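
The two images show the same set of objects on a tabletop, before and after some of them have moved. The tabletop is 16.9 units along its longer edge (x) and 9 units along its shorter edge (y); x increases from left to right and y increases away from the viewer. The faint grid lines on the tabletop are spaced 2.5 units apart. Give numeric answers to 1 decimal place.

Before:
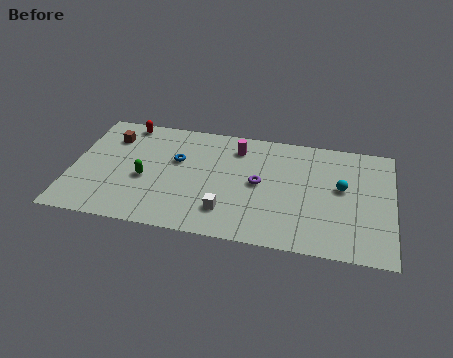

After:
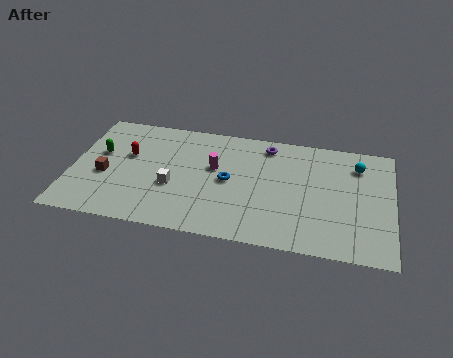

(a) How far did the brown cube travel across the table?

3.1

The brown cube was near (1.9, 6.8) before and (1.8, 3.7) after, so it travelled √(0.1² + 3.1²) ≈ 3.1 units.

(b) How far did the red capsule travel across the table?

2.6

From (2.6, 8.1) to (2.9, 5.5), the red capsule covered √(0.3² + 2.6²) ≈ 2.6 units.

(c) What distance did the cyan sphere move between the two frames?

2.1

The cyan sphere was near (14.2, 5.1) before and (15.0, 7.0) after, so it travelled √(0.8² + 1.9²) ≈ 2.1 units.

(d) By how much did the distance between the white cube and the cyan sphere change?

+3.6

The distance was about 6.6 in the first image and 10.2 in the second, so they moved 3.6 units further apart.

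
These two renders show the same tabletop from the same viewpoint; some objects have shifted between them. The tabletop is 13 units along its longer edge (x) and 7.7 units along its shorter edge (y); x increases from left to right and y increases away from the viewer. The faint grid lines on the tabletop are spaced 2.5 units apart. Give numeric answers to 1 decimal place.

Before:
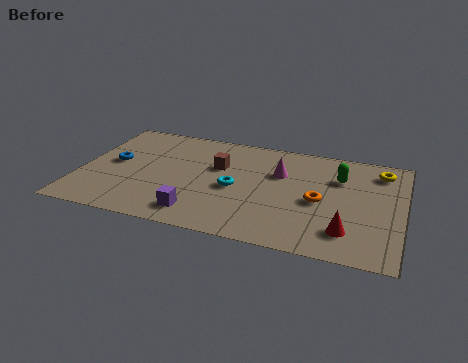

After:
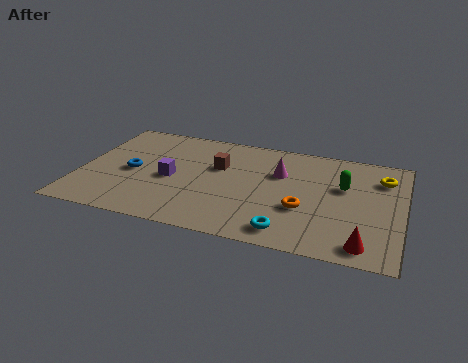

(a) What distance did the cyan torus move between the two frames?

3.3

From (6.3, 3.5) to (8.6, 1.1), the cyan torus covered √(2.3² + 2.4²) ≈ 3.3 units.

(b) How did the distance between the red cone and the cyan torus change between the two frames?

-1.9

They were about 4.9 units apart before and 3.0 after — 1.9 units closer together.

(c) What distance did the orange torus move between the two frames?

0.9

The orange torus moved from about (9.7, 3.5) to (9.1, 2.8), a distance of √(0.6² + 0.7²) ≈ 0.9.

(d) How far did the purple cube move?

2.6

The purple cube was near (5.0, 1.3) before and (3.7, 3.5) after, so it travelled √(1.3² + 2.2²) ≈ 2.6 units.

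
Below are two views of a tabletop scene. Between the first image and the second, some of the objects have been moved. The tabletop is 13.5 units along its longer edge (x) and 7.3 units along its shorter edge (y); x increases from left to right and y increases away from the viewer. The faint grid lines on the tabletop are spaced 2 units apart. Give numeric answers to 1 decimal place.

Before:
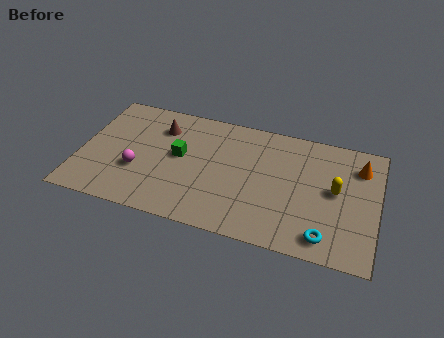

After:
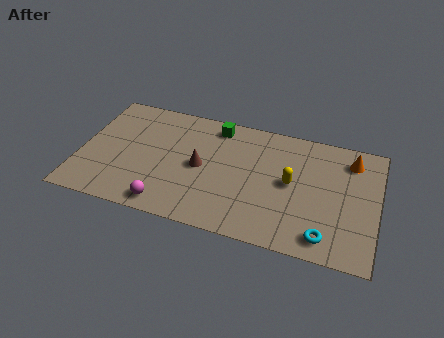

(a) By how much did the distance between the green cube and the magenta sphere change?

+3.4

The distance was about 2.3 in the first image and 5.7 in the second, so they moved 3.4 units further apart.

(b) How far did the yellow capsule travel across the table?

2.0

The yellow capsule moved from about (11.6, 3.9) to (9.6, 3.8), a distance of √(2.0² + 0.1²) ≈ 2.0.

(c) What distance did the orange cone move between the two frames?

0.5

The orange cone was near (12.6, 5.6) before and (12.2, 5.9) after, so it travelled √(0.4² + 0.3²) ≈ 0.5 units.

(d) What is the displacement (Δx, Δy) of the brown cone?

(2.0, -1.9)

The brown cone was at about (3.5, 5.5) and moved to about (5.5, 3.6).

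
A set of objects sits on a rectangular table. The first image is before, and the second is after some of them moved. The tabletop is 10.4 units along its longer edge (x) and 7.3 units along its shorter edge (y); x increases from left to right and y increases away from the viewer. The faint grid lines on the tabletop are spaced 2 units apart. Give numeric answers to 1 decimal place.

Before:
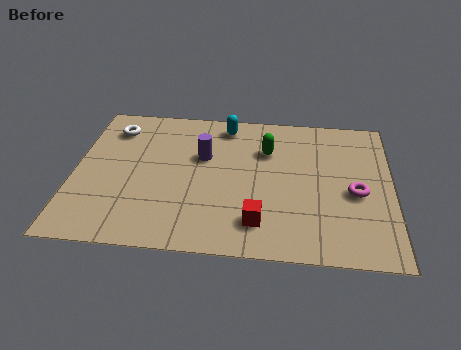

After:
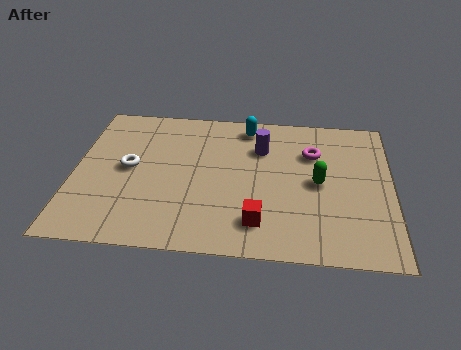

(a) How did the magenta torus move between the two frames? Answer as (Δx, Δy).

(-1.4, 1.9)

The magenta torus was at about (9.2, 3.2) and moved to about (7.8, 5.1).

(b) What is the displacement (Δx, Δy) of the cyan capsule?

(0.7, 0.0)

The cyan capsule was at about (4.9, 6.3) and moved to about (5.6, 6.3).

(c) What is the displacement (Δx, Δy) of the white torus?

(0.6, -2.0)

The white torus was at about (1.2, 5.8) and moved to about (1.8, 3.8).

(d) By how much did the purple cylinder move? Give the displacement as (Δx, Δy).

(1.9, 0.6)

The purple cylinder was at about (4.2, 4.6) and moved to about (6.1, 5.2).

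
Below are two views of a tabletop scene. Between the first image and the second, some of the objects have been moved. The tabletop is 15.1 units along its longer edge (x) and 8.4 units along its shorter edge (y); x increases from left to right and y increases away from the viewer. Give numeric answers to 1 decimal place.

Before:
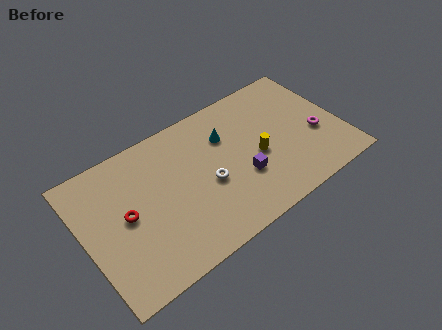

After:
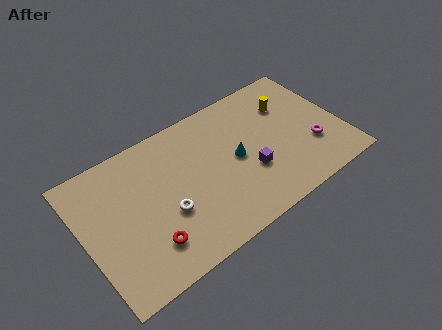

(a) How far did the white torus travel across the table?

2.5

The white torus was near (7.1, 3.6) before and (4.6, 3.2) after, so it travelled √(2.5² + 0.4²) ≈ 2.5 units.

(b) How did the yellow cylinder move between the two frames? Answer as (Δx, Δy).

(2.3, 2.3)

From the two frames, the yellow cylinder sits at roughly (10.1, 3.7) before and (12.4, 6.0) after.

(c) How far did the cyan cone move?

1.7

From (8.6, 5.9) to (8.9, 4.2), the cyan cone covered √(0.3² + 1.7²) ≈ 1.7 units.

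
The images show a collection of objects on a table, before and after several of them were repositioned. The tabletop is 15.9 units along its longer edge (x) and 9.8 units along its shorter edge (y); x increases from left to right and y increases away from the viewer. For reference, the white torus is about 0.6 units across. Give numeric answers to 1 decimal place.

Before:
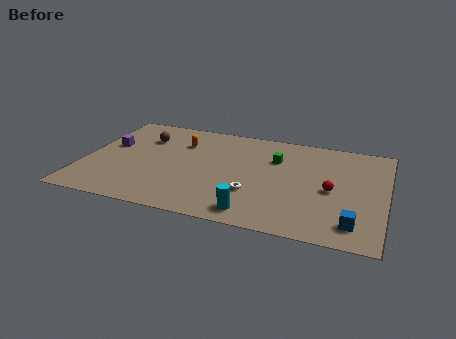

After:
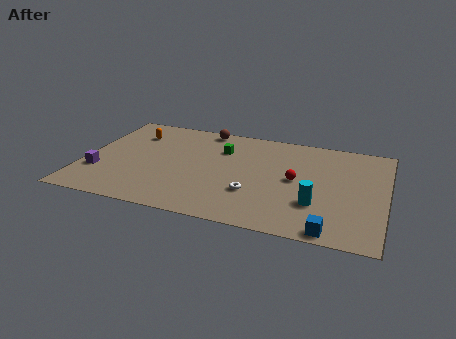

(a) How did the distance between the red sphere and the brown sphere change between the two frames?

-4.0

The distance was about 10.5 in the first image and 6.5 in the second, so they moved 4.0 units closer together.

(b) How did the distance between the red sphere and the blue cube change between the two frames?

+1.6

They were about 3.1 units apart before and 4.7 after — 1.6 units further apart.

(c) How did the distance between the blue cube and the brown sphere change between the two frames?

-1.8

Before: roughly 12.7 units apart; after: 10.9. That's 1.8 units closer together.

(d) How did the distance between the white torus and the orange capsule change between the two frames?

+2.2

They were about 5.8 units apart before and 8.0 after — 2.2 units further apart.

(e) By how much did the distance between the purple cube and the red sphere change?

-1.5

Before: roughly 12.0 units apart; after: 10.5. That's 1.5 units closer together.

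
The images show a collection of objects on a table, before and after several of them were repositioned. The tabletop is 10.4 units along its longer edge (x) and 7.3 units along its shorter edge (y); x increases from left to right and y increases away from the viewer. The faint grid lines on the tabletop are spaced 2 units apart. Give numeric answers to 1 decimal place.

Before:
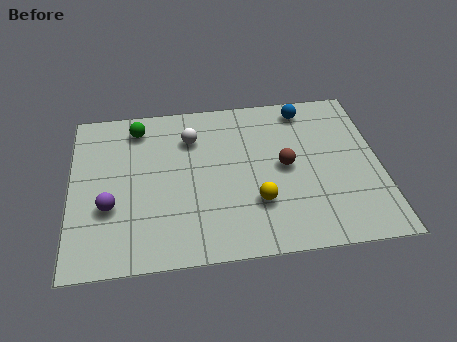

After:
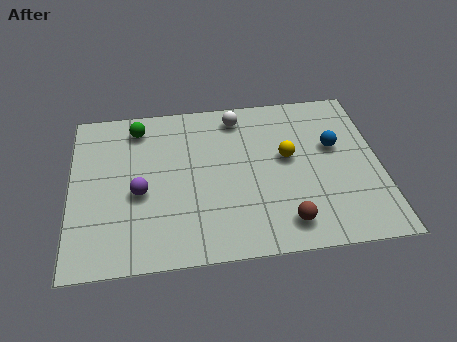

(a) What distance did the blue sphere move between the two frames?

2.1

From (8.0, 6.3) to (8.9, 4.4), the blue sphere covered √(0.9² + 1.9²) ≈ 2.1 units.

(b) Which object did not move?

the green sphere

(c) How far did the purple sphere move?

1.1

The purple sphere moved from about (1.3, 2.6) to (2.3, 3.1), a distance of √(1.0² + 0.5²) ≈ 1.1.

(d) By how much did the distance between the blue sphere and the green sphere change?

+1.1

The distance was about 5.7 in the first image and 6.8 in the second, so they moved 1.1 units further apart.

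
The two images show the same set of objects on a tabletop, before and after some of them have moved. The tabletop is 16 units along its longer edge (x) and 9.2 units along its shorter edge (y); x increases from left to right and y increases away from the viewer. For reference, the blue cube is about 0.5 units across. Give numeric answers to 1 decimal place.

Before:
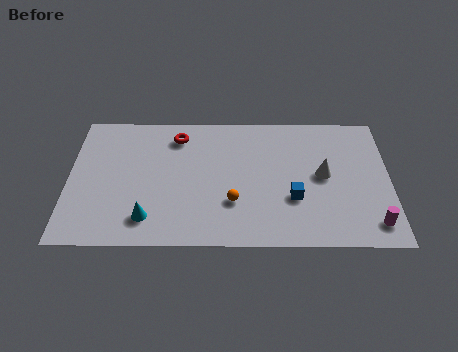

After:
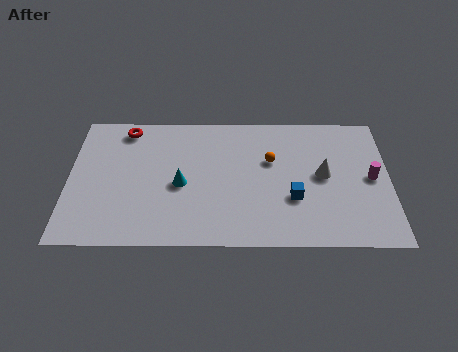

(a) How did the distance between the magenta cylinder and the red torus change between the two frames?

+1.4

Before: roughly 11.4 units apart; after: 12.8. That's 1.4 units further apart.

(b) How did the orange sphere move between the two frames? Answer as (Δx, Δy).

(1.9, 2.9)

The orange sphere started near (8.2, 2.9) and ended near (10.1, 5.8).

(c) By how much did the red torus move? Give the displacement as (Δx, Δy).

(-2.6, 0.5)

The red torus was at about (5.4, 7.5) and moved to about (2.8, 8.0).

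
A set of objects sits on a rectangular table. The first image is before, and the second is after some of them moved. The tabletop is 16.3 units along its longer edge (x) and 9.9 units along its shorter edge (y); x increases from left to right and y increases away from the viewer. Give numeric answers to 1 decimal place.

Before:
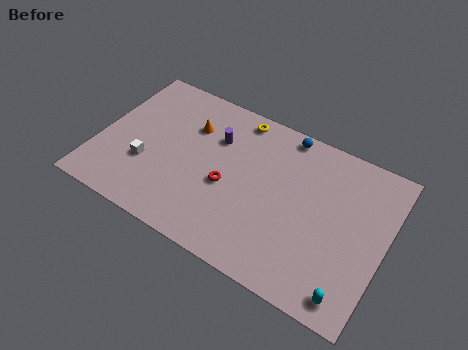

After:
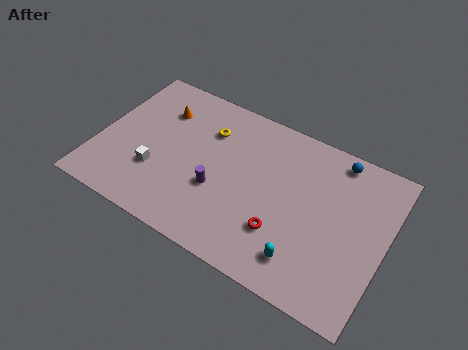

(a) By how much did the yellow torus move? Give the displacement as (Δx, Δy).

(-1.5, -1.6)

The yellow torus was at about (7.4, 8.8) and moved to about (5.9, 7.2).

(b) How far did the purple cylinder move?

3.3

The purple cylinder moved from about (6.4, 6.9) to (7.0, 3.7), a distance of √(0.6² + 3.2²) ≈ 3.3.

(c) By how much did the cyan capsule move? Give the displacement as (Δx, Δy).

(-2.7, 0.7)

From the two frames, the cyan capsule sits at roughly (14.9, 1.2) before and (12.2, 1.9) after.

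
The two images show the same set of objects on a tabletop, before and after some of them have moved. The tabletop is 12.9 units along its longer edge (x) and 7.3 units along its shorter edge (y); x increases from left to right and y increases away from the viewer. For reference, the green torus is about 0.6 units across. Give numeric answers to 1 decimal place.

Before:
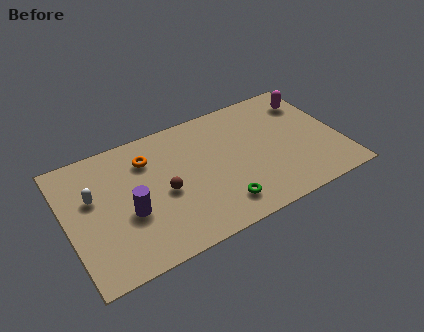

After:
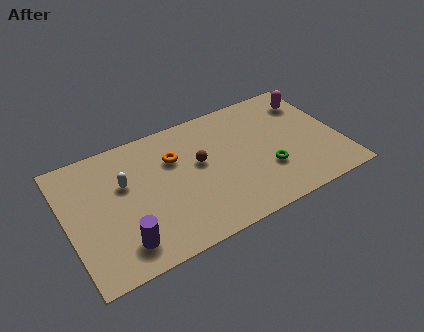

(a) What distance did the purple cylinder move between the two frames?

1.6

The purple cylinder was near (2.8, 2.9) before and (2.3, 1.4) after, so it travelled √(0.5² + 1.5²) ≈ 1.6 units.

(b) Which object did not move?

the magenta capsule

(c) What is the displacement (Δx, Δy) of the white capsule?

(1.5, 0.1)

The white capsule started near (1.3, 4.5) and ended near (2.8, 4.6).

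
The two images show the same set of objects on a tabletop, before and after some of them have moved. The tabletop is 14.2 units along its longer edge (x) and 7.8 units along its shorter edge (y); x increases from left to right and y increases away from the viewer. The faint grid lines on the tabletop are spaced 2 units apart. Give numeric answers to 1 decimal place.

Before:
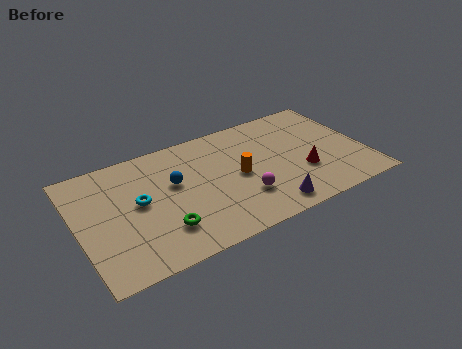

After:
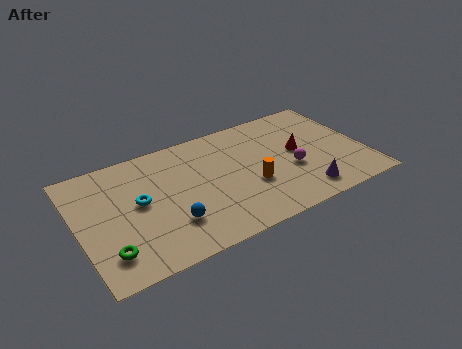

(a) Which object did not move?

the cyan torus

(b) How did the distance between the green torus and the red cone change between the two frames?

+3.0

The distance was about 7.1 in the first image and 10.1 in the second, so they moved 3.0 units further apart.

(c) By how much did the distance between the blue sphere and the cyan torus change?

+0.5

They were about 1.9 units apart before and 2.4 after — 0.5 units further apart.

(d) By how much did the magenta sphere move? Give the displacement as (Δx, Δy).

(2.6, 0.8)

The magenta sphere started near (7.9, 2.3) and ended near (10.5, 3.1).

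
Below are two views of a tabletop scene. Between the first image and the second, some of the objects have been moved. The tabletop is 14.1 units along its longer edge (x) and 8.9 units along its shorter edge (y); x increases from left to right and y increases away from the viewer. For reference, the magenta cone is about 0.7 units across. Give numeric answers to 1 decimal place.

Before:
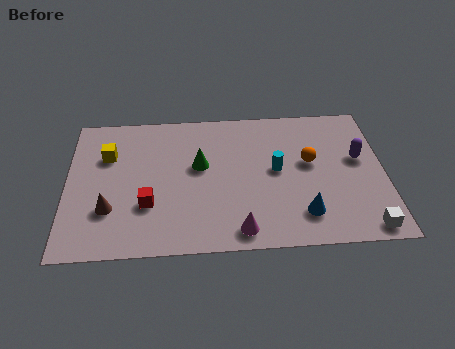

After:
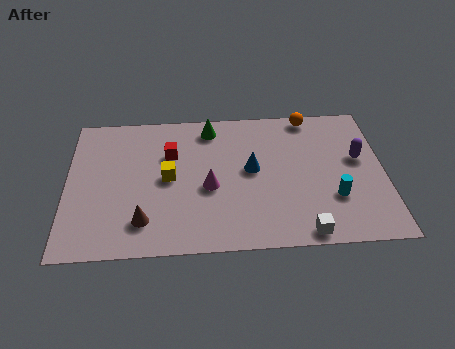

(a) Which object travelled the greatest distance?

the blue cone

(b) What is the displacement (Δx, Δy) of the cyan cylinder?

(2.5, -1.9)

The cyan cylinder was at about (9.3, 4.7) and moved to about (11.8, 2.8).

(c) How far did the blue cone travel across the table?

3.6

The blue cone moved from about (10.4, 1.9) to (8.2, 4.8), a distance of √(2.2² + 2.9²) ≈ 3.6.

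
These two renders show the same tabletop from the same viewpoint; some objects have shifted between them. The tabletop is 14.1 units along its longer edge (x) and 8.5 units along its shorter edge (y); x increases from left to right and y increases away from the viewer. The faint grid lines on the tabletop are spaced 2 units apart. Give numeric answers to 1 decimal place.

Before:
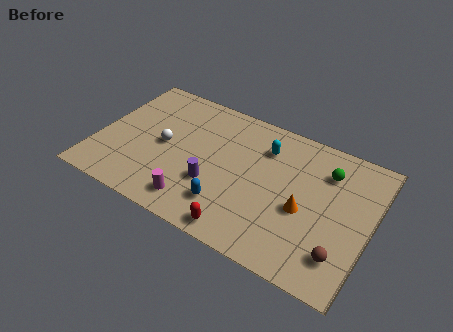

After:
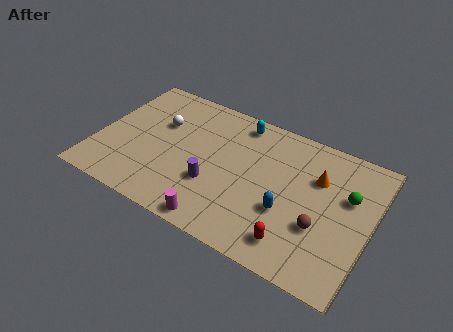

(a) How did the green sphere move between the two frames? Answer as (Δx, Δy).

(1.2, -1.0)

The green sphere was at about (11.6, 6.4) and moved to about (12.8, 5.4).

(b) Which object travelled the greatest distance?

the blue capsule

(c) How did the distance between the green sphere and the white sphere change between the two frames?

+1.3

The distance was about 8.5 in the first image and 9.8 in the second, so they moved 1.3 units further apart.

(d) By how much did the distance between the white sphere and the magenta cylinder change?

+2.5

They were about 3.5 units apart before and 6.0 after — 2.5 units further apart.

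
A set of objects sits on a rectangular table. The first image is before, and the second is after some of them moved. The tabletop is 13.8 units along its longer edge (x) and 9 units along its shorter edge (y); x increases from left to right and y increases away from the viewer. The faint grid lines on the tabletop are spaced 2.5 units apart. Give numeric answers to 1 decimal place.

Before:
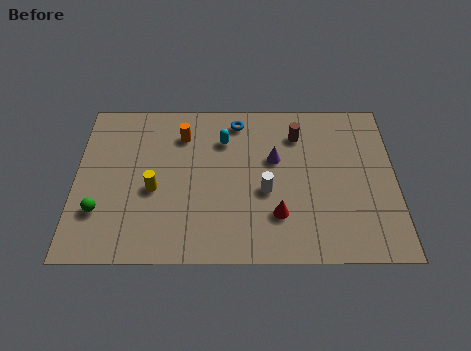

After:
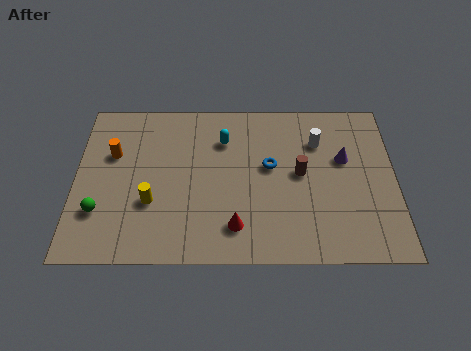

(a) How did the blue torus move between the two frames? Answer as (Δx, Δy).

(1.4, -2.6)

The blue torus started near (7.0, 7.7) and ended near (8.4, 5.1).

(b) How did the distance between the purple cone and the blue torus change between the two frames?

+0.5

They were about 2.7 units apart before and 3.2 after — 0.5 units further apart.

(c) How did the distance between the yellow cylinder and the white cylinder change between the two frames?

+3.2

They were about 4.8 units apart before and 8.0 after — 3.2 units further apart.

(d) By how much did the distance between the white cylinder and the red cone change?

+4.5

They were about 1.4 units apart before and 5.9 after — 4.5 units further apart.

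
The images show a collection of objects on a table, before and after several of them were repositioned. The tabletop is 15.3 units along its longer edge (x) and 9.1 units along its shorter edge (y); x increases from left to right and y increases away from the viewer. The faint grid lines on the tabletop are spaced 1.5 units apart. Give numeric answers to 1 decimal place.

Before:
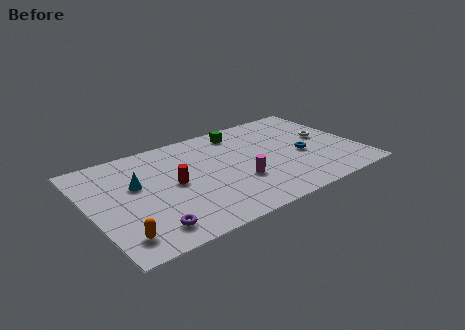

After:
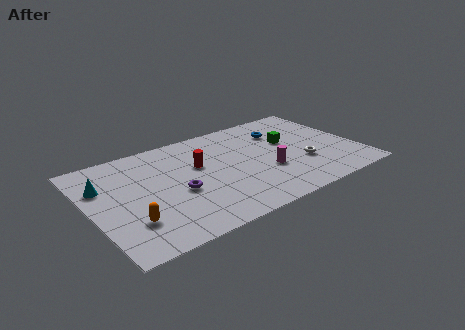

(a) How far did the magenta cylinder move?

1.7

The magenta cylinder was near (8.2, 3.1) before and (9.9, 3.3) after, so it travelled √(1.7² + 0.2²) ≈ 1.7 units.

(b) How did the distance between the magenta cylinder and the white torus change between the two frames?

-3.7

The distance was about 5.8 in the first image and 2.1 in the second, so they moved 3.7 units closer together.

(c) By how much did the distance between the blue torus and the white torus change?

+1.7

The distance was about 1.9 in the first image and 3.6 in the second, so they moved 1.7 units further apart.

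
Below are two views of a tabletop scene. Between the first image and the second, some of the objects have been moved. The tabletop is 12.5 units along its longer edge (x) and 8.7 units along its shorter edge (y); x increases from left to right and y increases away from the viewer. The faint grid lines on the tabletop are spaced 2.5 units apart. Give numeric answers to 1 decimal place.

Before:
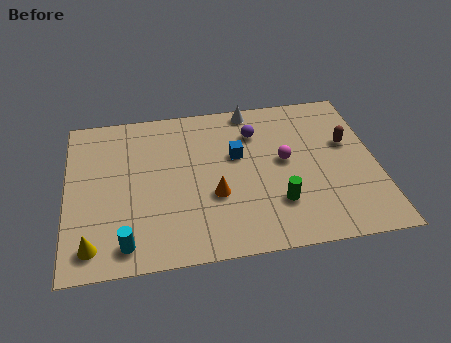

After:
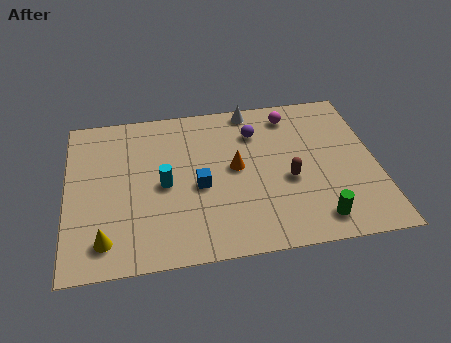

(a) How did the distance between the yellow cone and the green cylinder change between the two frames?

+0.9

Before: roughly 7.5 units apart; after: 8.4. That's 0.9 units further apart.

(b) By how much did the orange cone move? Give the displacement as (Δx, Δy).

(0.9, 1.4)

The orange cone started near (5.9, 3.2) and ended near (6.8, 4.6).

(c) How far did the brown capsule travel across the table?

3.0

From (11.4, 5.3) to (8.9, 3.6), the brown capsule covered √(2.5² + 1.7²) ≈ 3.0 units.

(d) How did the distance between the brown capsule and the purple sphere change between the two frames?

-0.8

They were about 3.9 units apart before and 3.1 after — 0.8 units closer together.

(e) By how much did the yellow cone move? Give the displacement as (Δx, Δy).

(0.5, 0.2)

From the two frames, the yellow cone sits at roughly (1.0, 1.3) before and (1.5, 1.5) after.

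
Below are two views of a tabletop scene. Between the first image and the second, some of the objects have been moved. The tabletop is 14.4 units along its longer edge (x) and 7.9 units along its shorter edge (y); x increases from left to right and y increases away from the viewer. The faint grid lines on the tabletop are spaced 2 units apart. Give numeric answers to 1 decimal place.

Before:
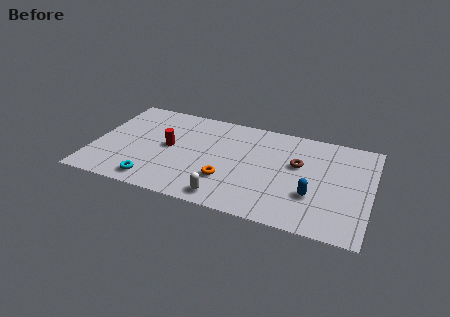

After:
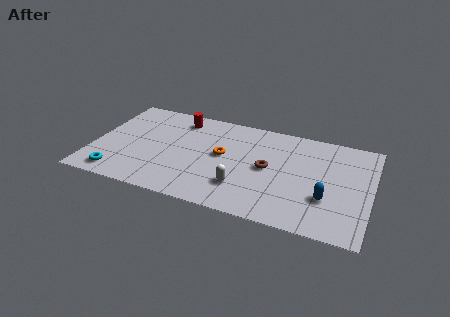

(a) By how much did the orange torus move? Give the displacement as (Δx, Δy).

(-0.4, 1.9)

From the two frames, the orange torus sits at roughly (7.1, 2.4) before and (6.7, 4.3) after.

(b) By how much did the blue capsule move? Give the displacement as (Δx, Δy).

(0.7, 0.0)

From the two frames, the blue capsule sits at roughly (11.5, 2.6) before and (12.2, 2.6) after.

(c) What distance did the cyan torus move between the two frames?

1.9

The cyan torus moved from about (3.4, 1.1) to (1.5, 1.1), a distance of √(1.9² + 0.0²) ≈ 1.9.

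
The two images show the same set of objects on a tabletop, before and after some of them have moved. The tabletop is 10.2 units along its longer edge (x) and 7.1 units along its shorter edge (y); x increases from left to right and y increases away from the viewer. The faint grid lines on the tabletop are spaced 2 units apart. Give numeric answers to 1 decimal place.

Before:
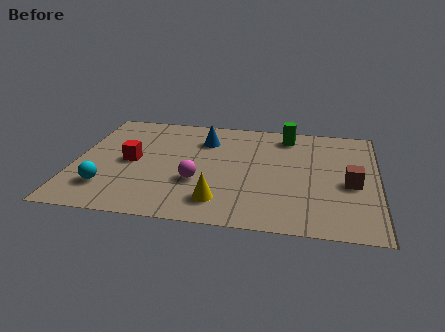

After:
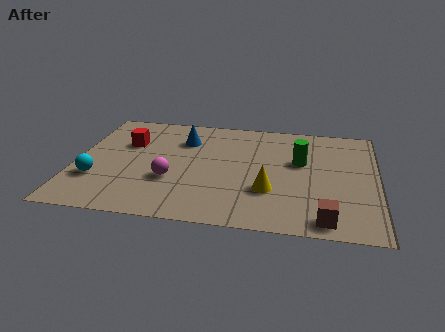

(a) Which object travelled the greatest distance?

the brown cube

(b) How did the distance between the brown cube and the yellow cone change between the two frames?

-2.2

Before: roughly 4.6 units apart; after: 2.4. That's 2.2 units closer together.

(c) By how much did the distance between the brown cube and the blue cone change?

+1.1

They were about 5.5 units apart before and 6.6 after — 1.1 units further apart.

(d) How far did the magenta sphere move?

0.9

The magenta sphere was near (4.2, 2.5) before and (3.3, 2.5) after, so it travelled √(0.9² + 0.0²) ≈ 0.9 units.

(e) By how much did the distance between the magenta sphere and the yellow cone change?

+1.9

The distance was about 1.4 in the first image and 3.3 in the second, so they moved 1.9 units further apart.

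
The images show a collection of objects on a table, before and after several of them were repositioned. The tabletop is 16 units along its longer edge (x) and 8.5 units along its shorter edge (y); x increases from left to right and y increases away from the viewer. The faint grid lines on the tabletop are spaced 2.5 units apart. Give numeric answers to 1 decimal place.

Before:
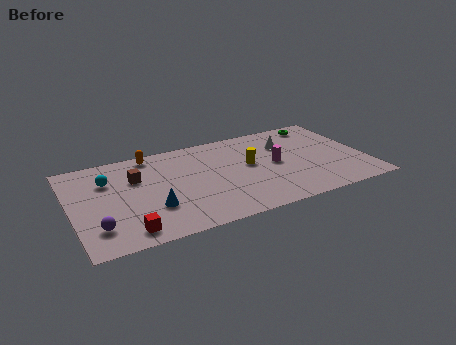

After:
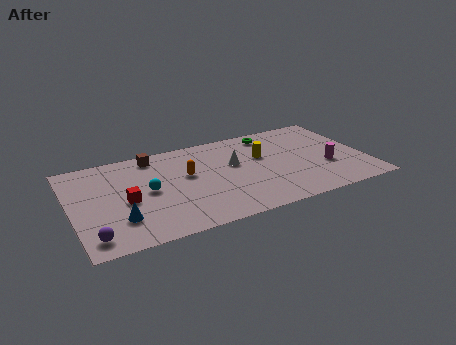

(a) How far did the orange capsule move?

3.1

The orange capsule moved from about (4.6, 7.6) to (6.3, 5.0), a distance of √(1.7² + 2.6²) ≈ 3.1.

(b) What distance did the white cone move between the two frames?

3.1

The white cone was near (11.9, 6.0) before and (8.9, 5.1) after, so it travelled √(3.0² + 0.9²) ≈ 3.1 units.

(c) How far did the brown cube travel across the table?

2.0

The brown cube moved from about (3.6, 5.7) to (4.7, 7.4), a distance of √(1.1² + 1.7²) ≈ 2.0.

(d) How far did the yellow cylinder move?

1.0

The yellow cylinder moved from about (9.7, 4.7) to (10.5, 5.3), a distance of √(0.8² + 0.6²) ≈ 1.0.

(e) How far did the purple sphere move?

0.8

The purple sphere moved from about (1.2, 2.0) to (0.9, 1.3), a distance of √(0.3² + 0.7²) ≈ 0.8.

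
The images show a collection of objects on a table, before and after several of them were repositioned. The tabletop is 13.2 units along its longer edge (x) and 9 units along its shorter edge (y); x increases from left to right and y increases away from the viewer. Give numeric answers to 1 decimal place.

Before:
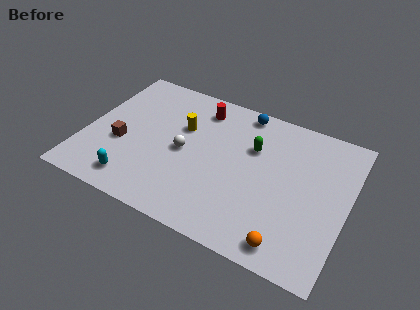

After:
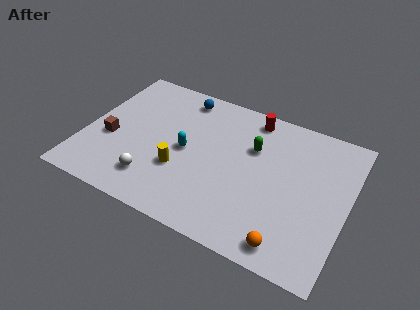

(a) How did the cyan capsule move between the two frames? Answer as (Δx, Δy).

(2.2, 3.0)

From the two frames, the cyan capsule sits at roughly (2.9, 1.4) before and (5.1, 4.4) after.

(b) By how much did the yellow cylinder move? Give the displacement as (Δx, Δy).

(0.3, -2.7)

The yellow cylinder started near (4.7, 5.8) and ended near (5.0, 3.1).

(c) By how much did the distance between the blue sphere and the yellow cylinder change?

+1.1

Before: roughly 3.6 units apart; after: 4.7. That's 1.1 units further apart.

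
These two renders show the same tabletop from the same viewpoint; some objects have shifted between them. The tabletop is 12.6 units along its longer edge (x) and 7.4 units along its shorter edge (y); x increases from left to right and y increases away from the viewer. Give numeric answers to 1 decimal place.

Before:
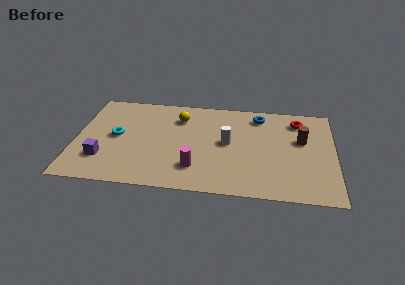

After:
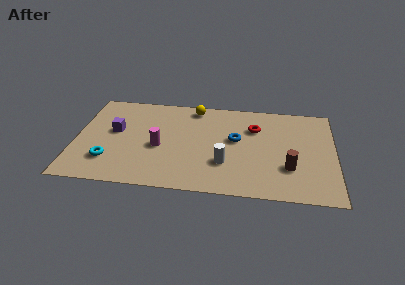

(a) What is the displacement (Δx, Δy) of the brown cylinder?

(-0.6, -2.2)

The brown cylinder started near (11.0, 4.5) and ended near (10.4, 2.3).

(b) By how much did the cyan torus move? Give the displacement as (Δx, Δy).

(-0.3, -1.9)

From the two frames, the cyan torus sits at roughly (2.0, 3.8) before and (1.7, 1.9) after.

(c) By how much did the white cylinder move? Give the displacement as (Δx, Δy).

(-0.1, -1.6)

The white cylinder was at about (7.4, 3.9) and moved to about (7.3, 2.3).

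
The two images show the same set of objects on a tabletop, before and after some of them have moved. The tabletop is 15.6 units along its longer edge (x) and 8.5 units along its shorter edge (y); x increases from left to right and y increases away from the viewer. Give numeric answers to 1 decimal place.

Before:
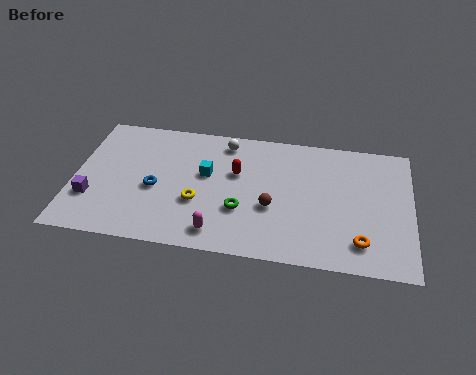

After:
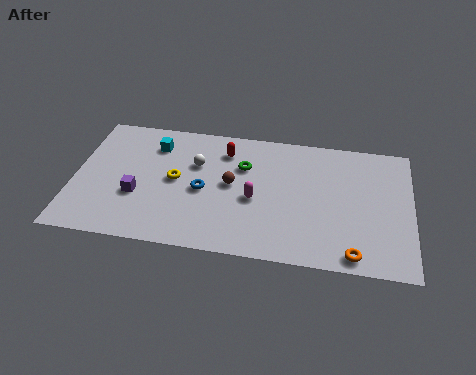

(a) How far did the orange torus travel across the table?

0.9

From (13.3, 1.7) to (13.0, 0.9), the orange torus covered √(0.3² + 0.8²) ≈ 0.9 units.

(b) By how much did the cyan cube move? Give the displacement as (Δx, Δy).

(-2.5, 1.6)

From the two frames, the cyan cube sits at roughly (6.1, 5.0) before and (3.6, 6.6) after.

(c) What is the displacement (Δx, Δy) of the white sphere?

(-1.3, -1.7)

The white sphere was at about (6.9, 7.3) and moved to about (5.6, 5.6).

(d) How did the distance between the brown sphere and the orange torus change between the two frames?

+2.3

Before: roughly 4.4 units apart; after: 6.7. That's 2.3 units further apart.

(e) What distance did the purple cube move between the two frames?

2.2

From (0.9, 2.6) to (3.0, 3.1), the purple cube covered √(2.1² + 0.5²) ≈ 2.2 units.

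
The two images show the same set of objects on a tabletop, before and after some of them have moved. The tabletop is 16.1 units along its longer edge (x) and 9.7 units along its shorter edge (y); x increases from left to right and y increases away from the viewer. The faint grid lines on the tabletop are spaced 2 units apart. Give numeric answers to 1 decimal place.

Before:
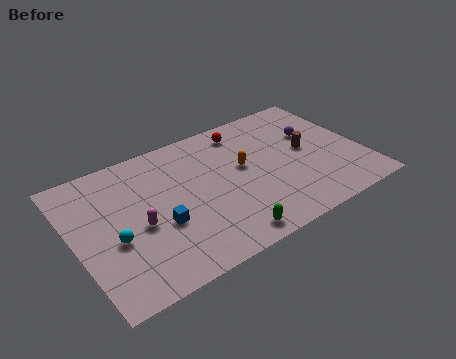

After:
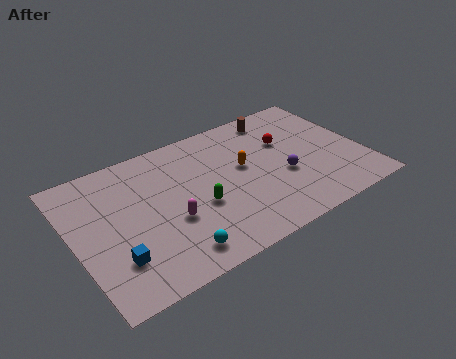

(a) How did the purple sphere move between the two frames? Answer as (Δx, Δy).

(-2.2, -2.4)

The purple sphere was at about (13.7, 6.2) and moved to about (11.5, 3.8).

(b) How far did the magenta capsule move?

1.8

The magenta capsule moved from about (3.4, 4.2) to (5.1, 3.7), a distance of √(1.7² + 0.5²) ≈ 1.8.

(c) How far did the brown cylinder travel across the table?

3.5

From (13.1, 5.1) to (12.0, 8.4), the brown cylinder covered √(1.1² + 3.3²) ≈ 3.5 units.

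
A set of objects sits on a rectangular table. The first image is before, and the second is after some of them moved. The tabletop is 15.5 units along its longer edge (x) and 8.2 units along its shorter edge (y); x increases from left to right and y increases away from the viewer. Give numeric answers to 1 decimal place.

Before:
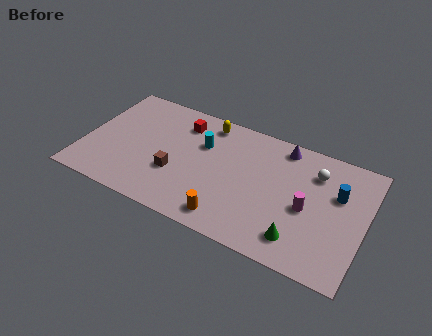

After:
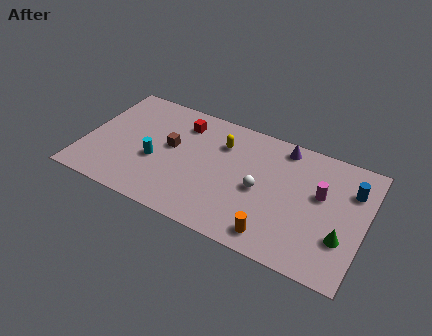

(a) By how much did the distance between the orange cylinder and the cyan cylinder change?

+2.5

They were about 4.7 units apart before and 7.2 after — 2.5 units further apart.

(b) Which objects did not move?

the purple cone and the red cube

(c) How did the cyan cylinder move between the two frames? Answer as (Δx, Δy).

(-2.4, -2.2)

The cyan cylinder started near (6.4, 5.5) and ended near (4.0, 3.3).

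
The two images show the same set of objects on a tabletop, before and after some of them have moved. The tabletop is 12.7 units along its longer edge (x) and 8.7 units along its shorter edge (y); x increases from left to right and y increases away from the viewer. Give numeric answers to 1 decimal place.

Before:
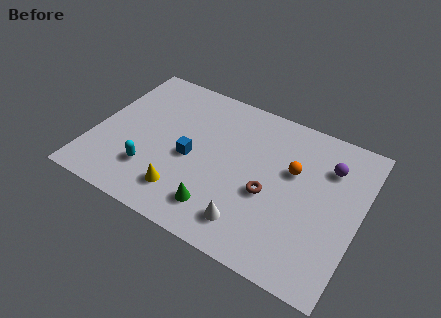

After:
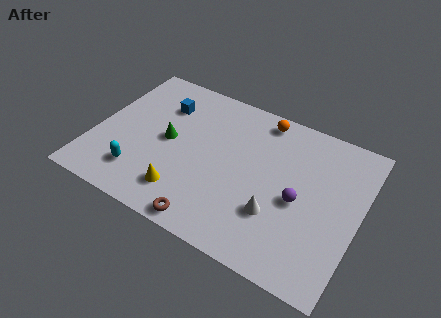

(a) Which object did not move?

the yellow cone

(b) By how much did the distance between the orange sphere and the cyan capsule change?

+0.6

They were about 7.1 units apart before and 7.7 after — 0.6 units further apart.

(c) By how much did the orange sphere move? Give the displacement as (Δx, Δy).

(-1.8, 2.3)

From the two frames, the orange sphere sits at roughly (9.4, 5.4) before and (7.6, 7.7) after.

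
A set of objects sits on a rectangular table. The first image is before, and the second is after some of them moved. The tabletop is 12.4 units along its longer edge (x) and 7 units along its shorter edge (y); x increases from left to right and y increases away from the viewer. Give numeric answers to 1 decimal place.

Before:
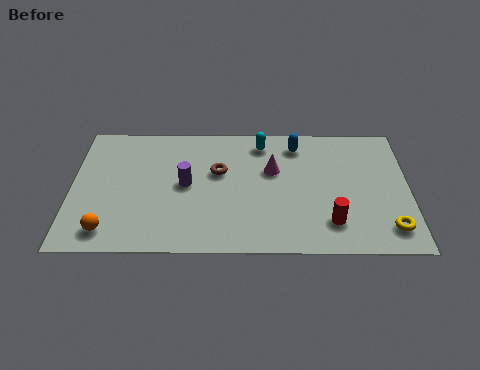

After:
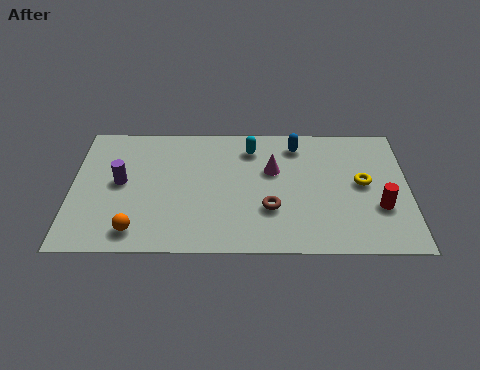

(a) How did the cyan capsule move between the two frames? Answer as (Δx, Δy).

(-0.4, -0.3)

From the two frames, the cyan capsule sits at roughly (7.0, 5.9) before and (6.6, 5.6) after.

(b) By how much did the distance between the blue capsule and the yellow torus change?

-2.4

They were about 5.6 units apart before and 3.2 after — 2.4 units closer together.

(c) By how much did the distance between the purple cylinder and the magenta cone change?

+2.3

The distance was about 3.3 in the first image and 5.6 in the second, so they moved 2.3 units further apart.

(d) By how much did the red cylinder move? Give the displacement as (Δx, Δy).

(1.8, 0.8)

The red cylinder started near (9.5, 1.6) and ended near (11.3, 2.4).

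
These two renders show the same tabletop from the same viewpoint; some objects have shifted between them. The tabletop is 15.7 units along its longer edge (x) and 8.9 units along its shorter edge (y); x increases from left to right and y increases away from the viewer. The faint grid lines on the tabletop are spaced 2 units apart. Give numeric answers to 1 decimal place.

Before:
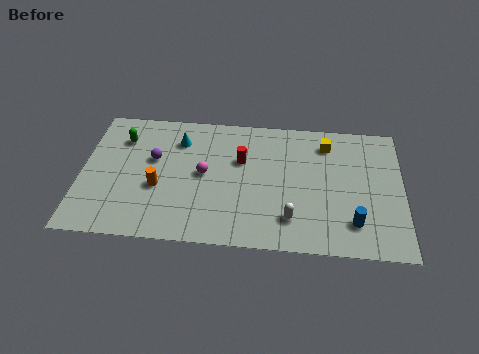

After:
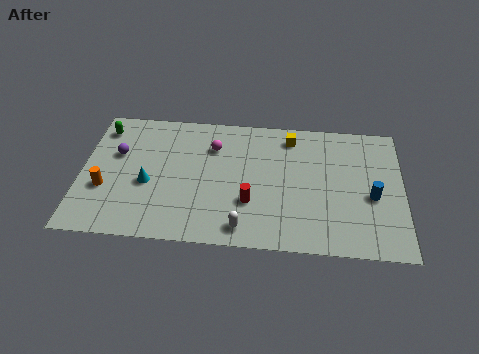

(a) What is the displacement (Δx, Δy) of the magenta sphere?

(0.4, 1.9)

The magenta sphere was at about (6.0, 4.6) and moved to about (6.4, 6.5).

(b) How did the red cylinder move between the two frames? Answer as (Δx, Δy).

(0.5, -2.8)

The red cylinder was at about (7.8, 5.7) and moved to about (8.3, 2.9).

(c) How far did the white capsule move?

2.4

The white capsule moved from about (10.3, 2.0) to (8.0, 1.2), a distance of √(2.3² + 0.8²) ≈ 2.4.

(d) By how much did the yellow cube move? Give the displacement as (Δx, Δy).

(-1.8, 0.3)

The yellow cube started near (12.0, 7.2) and ended near (10.2, 7.5).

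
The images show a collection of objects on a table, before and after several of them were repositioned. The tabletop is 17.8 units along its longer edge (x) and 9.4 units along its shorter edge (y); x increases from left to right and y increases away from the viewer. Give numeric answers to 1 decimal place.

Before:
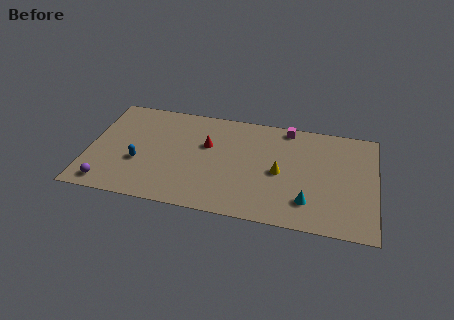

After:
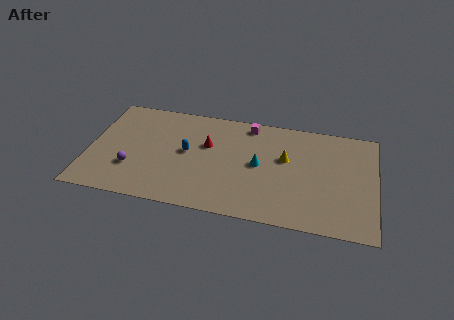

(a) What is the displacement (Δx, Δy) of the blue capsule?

(2.9, 1.5)

The blue capsule started near (3.2, 3.5) and ended near (6.1, 5.0).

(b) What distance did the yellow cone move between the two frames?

1.3

The yellow cone moved from about (11.9, 4.4) to (12.2, 5.7), a distance of √(0.3² + 1.3²) ≈ 1.3.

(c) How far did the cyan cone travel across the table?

4.0

The cyan cone was near (13.7, 2.2) before and (10.6, 4.8) after, so it travelled √(3.1² + 2.6²) ≈ 4.0 units.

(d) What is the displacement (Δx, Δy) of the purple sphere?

(1.4, 1.7)

The purple sphere was at about (1.4, 1.2) and moved to about (2.8, 2.9).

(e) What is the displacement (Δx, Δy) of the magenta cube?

(-2.4, -0.2)

The magenta cube started near (12.2, 8.5) and ended near (9.8, 8.3).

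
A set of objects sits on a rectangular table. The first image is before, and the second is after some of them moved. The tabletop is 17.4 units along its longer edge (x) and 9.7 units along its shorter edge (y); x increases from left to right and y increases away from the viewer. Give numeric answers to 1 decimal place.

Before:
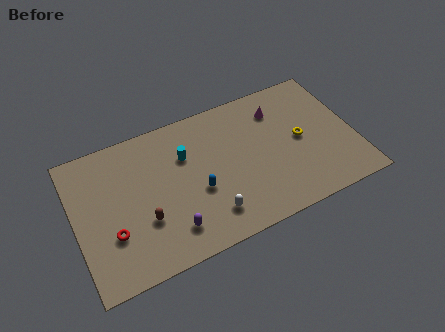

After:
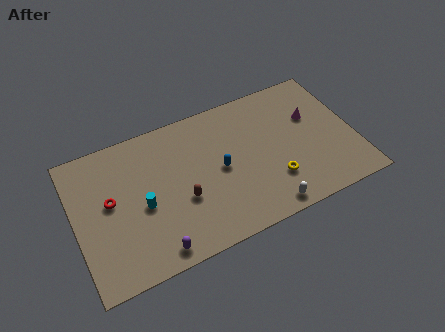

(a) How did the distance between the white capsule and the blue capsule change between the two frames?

+2.5

The distance was about 2.0 in the first image and 4.5 in the second, so they moved 2.5 units further apart.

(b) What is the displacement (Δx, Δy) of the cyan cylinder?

(-2.9, -2.3)

The cyan cylinder was at about (7.0, 6.6) and moved to about (4.1, 4.3).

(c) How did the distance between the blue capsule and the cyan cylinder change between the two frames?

+2.2

The distance was about 2.7 in the first image and 4.9 in the second, so they moved 2.2 units further apart.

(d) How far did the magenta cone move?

2.4

The magenta cone moved from about (13.0, 7.5) to (15.0, 6.2), a distance of √(2.0² + 1.3²) ≈ 2.4.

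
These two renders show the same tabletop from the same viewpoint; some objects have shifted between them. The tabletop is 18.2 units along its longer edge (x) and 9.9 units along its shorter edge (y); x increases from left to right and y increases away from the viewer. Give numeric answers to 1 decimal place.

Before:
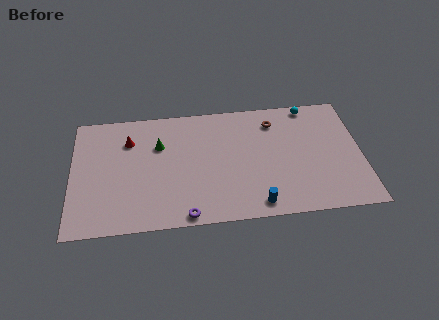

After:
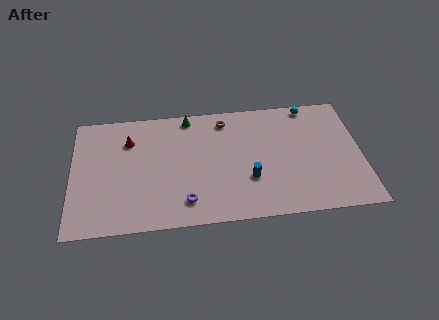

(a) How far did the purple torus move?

1.1

The purple torus moved from about (7.1, 0.8) to (7.1, 1.9), a distance of √(0.0² + 1.1²) ≈ 1.1.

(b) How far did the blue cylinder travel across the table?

2.1

From (11.5, 1.2) to (11.1, 3.3), the blue cylinder covered √(0.4² + 2.1²) ≈ 2.1 units.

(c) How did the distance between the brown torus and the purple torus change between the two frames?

-2.1

They were about 9.1 units apart before and 7.0 after — 2.1 units closer together.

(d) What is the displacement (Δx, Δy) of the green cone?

(1.9, 2.2)

The green cone was at about (5.5, 6.7) and moved to about (7.4, 8.9).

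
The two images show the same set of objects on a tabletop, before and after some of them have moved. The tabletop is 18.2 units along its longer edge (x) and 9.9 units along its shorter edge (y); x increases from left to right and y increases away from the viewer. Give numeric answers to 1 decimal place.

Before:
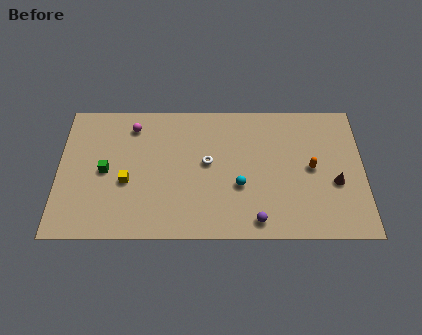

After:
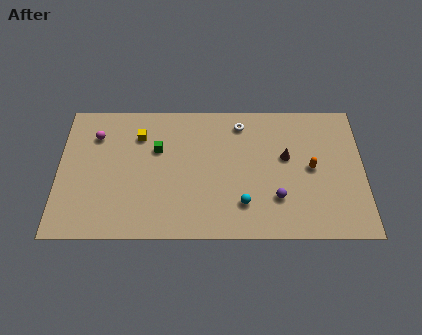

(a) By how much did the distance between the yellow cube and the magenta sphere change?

-1.5

The distance was about 4.1 in the first image and 2.6 in the second, so they moved 1.5 units closer together.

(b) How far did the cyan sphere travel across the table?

1.3

The cyan sphere moved from about (10.8, 3.7) to (11.0, 2.4), a distance of √(0.2² + 1.3²) ≈ 1.3.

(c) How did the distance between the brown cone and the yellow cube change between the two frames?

-3.5

Before: roughly 12.4 units apart; after: 8.9. That's 3.5 units closer together.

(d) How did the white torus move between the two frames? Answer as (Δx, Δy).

(2.0, 2.9)

The white torus started near (8.9, 5.4) and ended near (10.9, 8.3).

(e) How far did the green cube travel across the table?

3.5

From (2.8, 4.8) to (5.9, 6.4), the green cube covered √(3.1² + 1.6²) ≈ 3.5 units.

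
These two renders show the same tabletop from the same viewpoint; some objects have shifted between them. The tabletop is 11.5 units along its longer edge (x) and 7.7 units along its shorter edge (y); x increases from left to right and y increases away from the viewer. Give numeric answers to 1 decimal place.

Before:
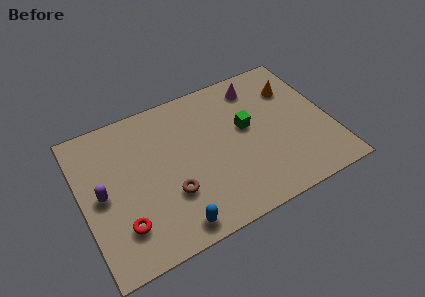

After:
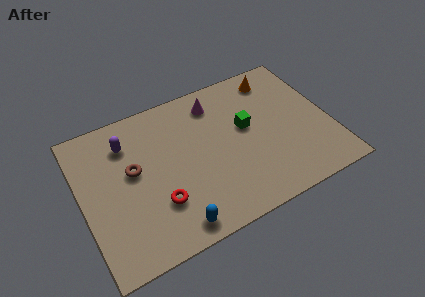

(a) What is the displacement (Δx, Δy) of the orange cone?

(-0.7, 0.9)

From the two frames, the orange cone sits at roughly (10.1, 5.6) before and (9.4, 6.5) after.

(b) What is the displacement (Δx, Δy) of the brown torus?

(-1.5, 1.9)

The brown torus started near (3.9, 2.5) and ended near (2.4, 4.4).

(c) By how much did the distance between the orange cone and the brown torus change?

+0.4

Before: roughly 6.9 units apart; after: 7.3. That's 0.4 units further apart.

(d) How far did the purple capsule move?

2.5

The purple capsule moved from about (0.9, 3.8) to (2.3, 5.9), a distance of √(1.4² + 2.1²) ≈ 2.5.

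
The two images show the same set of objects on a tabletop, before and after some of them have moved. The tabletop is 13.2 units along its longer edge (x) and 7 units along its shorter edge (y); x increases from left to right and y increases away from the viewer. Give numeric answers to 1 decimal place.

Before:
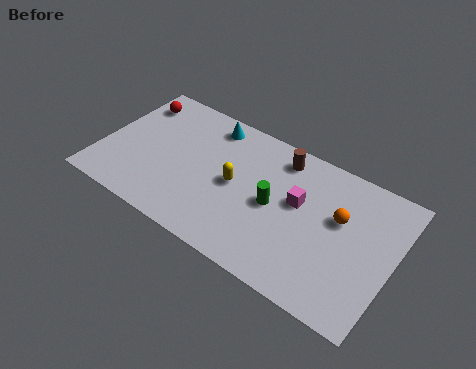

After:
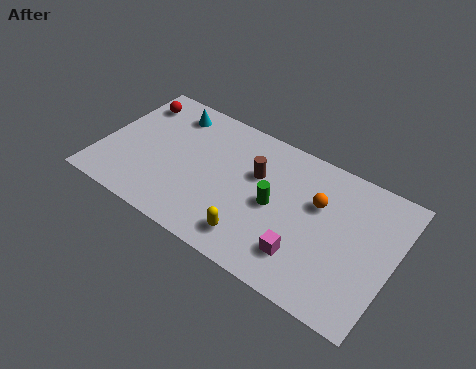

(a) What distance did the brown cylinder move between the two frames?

1.7

The brown cylinder moved from about (7.8, 5.9) to (6.9, 4.5), a distance of √(0.9² + 1.4²) ≈ 1.7.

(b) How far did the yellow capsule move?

2.5

The yellow capsule moved from about (6.1, 3.5) to (7.3, 1.3), a distance of √(1.2² + 2.2²) ≈ 2.5.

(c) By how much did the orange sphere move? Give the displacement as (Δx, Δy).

(-1.0, 0.2)

From the two frames, the orange sphere sits at roughly (10.7, 4.3) before and (9.7, 4.5) after.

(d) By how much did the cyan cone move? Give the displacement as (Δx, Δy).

(-1.8, -0.2)

The cyan cone started near (4.5, 6.0) and ended near (2.7, 5.8).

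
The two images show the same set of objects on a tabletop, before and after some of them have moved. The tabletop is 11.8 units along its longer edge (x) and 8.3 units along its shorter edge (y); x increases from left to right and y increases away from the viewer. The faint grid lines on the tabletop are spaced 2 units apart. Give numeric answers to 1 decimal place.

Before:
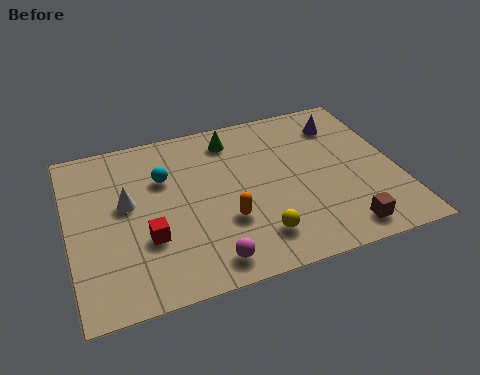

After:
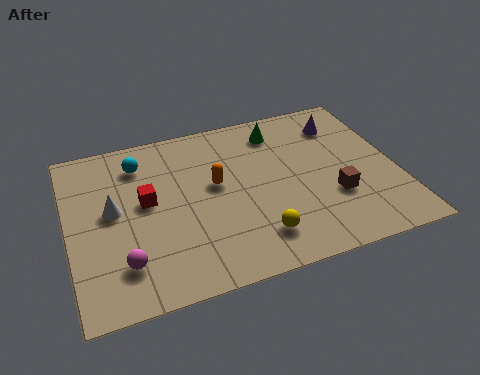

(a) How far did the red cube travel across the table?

1.8

The red cube moved from about (2.7, 2.8) to (2.8, 4.6), a distance of √(0.1² + 1.8²) ≈ 1.8.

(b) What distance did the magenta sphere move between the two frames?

3.0

The magenta sphere moved from about (4.7, 1.1) to (1.8, 1.9), a distance of √(2.9² + 0.8²) ≈ 3.0.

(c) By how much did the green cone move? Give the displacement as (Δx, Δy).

(1.7, -0.1)

From the two frames, the green cone sits at roughly (6.1, 6.9) before and (7.8, 6.8) after.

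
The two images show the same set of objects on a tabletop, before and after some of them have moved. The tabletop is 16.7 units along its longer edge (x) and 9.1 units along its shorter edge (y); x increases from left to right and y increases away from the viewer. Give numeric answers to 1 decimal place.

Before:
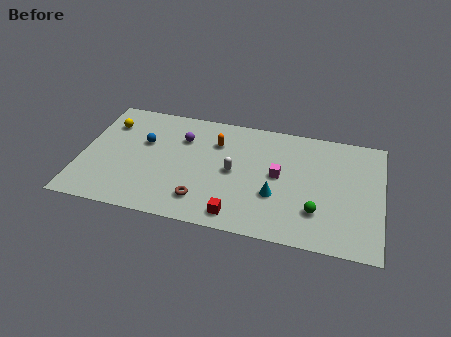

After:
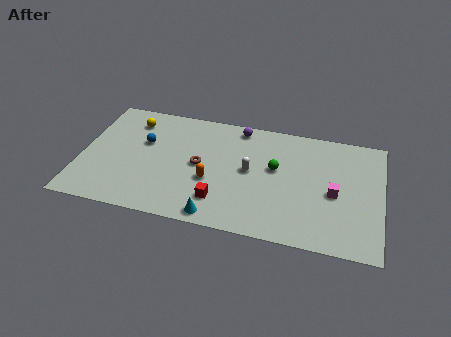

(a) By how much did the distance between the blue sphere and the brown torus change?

-1.8

Before: roughly 5.2 units apart; after: 3.4. That's 1.8 units closer together.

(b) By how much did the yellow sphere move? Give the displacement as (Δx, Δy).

(1.3, 0.5)

The yellow sphere started near (1.3, 6.8) and ended near (2.6, 7.3).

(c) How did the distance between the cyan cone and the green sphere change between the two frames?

+2.9

Before: roughly 2.4 units apart; after: 5.3. That's 2.9 units further apart.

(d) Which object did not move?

the blue sphere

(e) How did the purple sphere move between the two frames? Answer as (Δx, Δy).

(3.1, 1.6)

The purple sphere was at about (5.5, 6.5) and moved to about (8.6, 8.1).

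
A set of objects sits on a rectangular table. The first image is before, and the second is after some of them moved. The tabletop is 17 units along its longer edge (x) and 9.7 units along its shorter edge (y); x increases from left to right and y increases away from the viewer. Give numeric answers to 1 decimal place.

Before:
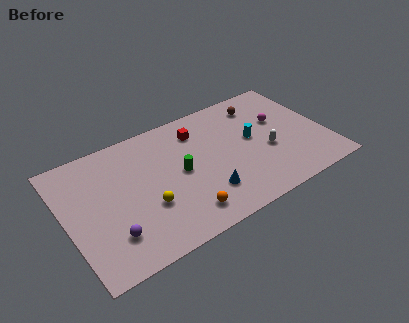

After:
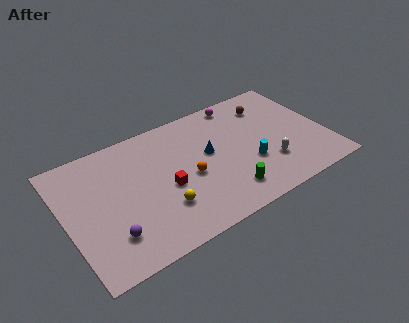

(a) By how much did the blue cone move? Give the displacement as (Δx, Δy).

(0.7, 3.0)

From the two frames, the blue cone sits at roughly (8.7, 2.5) before and (9.4, 5.5) after.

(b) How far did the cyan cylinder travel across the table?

2.0

The cyan cylinder moved from about (12.3, 5.3) to (11.8, 3.4), a distance of √(0.5² + 1.9²) ≈ 2.0.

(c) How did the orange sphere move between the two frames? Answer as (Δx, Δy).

(0.8, 2.6)

From the two frames, the orange sphere sits at roughly (7.1, 1.7) before and (7.9, 4.3) after.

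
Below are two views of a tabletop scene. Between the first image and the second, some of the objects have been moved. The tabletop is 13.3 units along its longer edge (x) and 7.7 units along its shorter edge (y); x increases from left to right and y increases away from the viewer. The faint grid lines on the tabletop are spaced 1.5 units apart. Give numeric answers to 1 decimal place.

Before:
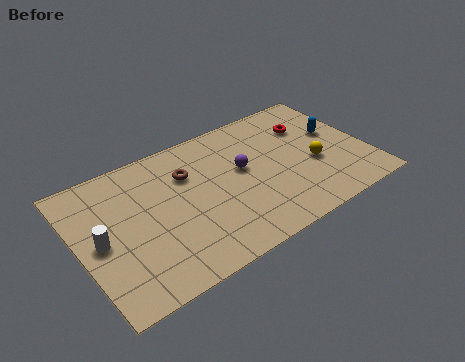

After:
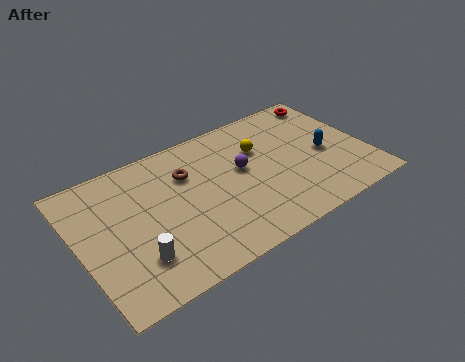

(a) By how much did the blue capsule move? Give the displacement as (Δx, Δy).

(-0.7, -1.0)

From the two frames, the blue capsule sits at roughly (12.1, 4.5) before and (11.4, 3.5) after.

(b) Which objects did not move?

the brown torus and the purple sphere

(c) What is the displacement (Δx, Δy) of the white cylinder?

(1.4, -1.7)

From the two frames, the white cylinder sits at roughly (0.9, 3.7) before and (2.3, 2.0) after.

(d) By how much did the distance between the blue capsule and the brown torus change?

-0.5

They were about 7.0 units apart before and 6.5 after — 0.5 units closer together.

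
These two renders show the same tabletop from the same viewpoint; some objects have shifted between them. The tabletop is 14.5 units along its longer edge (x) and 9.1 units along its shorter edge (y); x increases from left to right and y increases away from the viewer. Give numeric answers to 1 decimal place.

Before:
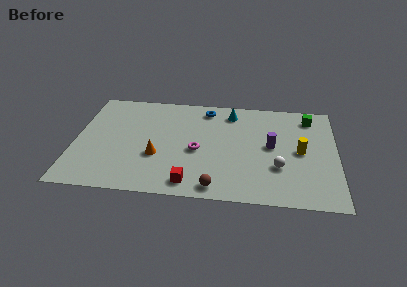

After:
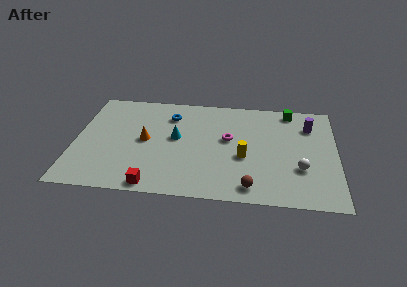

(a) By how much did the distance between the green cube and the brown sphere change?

-1.1

They were about 8.3 units apart before and 7.2 after — 1.1 units closer together.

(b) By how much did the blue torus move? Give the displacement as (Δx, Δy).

(-2.0, -0.8)

The blue torus was at about (7.2, 7.8) and moved to about (5.2, 7.0).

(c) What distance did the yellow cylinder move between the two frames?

3.2

The yellow cylinder was near (12.5, 4.5) before and (9.4, 3.7) after, so it travelled √(3.1² + 0.8²) ≈ 3.2 units.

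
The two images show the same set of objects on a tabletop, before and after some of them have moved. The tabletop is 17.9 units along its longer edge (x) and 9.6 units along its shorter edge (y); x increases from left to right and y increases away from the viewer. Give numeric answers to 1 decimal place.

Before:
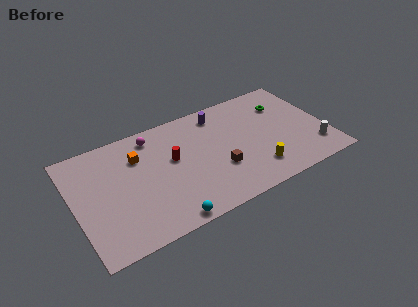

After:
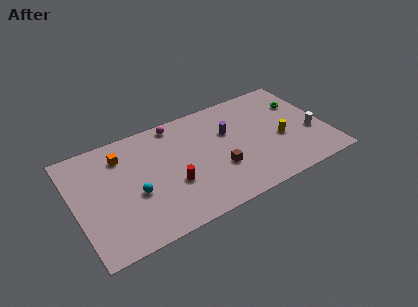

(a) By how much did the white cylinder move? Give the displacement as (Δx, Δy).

(0.0, 1.4)

The white cylinder was at about (16.8, 2.2) and moved to about (16.8, 3.6).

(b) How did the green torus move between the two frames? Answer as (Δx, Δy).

(1.2, -0.3)

The green torus was at about (15.3, 7.0) and moved to about (16.5, 6.7).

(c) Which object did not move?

the brown cube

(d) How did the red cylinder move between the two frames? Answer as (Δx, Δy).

(-0.3, -2.1)

From the two frames, the red cylinder sits at roughly (7.0, 5.6) before and (6.7, 3.5) after.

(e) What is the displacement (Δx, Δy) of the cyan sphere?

(-1.8, 3.1)

The cyan sphere started near (5.9, 0.8) and ended near (4.1, 3.9).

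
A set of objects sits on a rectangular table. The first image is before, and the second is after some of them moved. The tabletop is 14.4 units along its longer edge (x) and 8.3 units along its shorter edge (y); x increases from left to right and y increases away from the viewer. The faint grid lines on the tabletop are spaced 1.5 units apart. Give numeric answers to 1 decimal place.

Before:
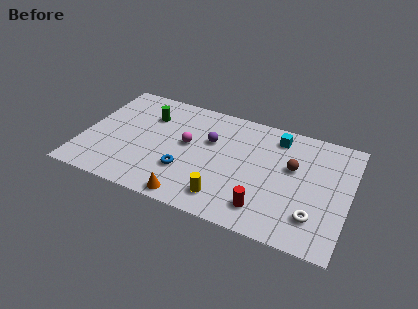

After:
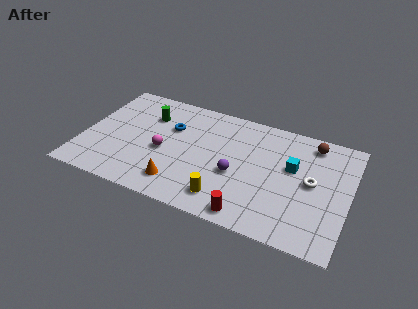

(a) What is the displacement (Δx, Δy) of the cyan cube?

(1.0, -1.9)

The cyan cube started near (10.3, 6.9) and ended near (11.3, 5.0).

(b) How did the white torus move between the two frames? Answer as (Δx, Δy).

(-0.3, 2.3)

The white torus started near (12.7, 2.0) and ended near (12.4, 4.3).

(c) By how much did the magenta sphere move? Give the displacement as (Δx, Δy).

(-1.2, -1.0)

The magenta sphere started near (5.6, 4.6) and ended near (4.4, 3.6).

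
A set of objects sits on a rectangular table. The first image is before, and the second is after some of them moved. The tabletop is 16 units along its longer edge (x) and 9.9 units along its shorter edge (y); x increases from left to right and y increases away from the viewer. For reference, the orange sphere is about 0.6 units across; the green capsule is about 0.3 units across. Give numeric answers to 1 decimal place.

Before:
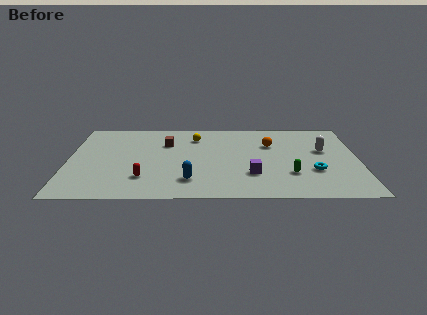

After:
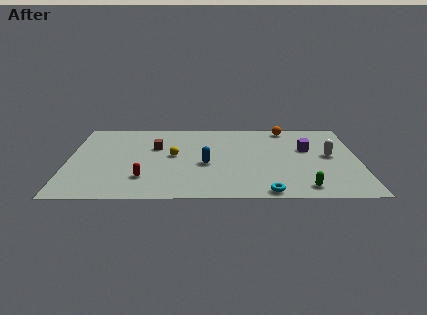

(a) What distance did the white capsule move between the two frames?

0.8

From (14.1, 5.9) to (14.4, 5.2), the white capsule covered √(0.3² + 0.7²) ≈ 0.8 units.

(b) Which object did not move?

the red capsule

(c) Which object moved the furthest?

the purple cube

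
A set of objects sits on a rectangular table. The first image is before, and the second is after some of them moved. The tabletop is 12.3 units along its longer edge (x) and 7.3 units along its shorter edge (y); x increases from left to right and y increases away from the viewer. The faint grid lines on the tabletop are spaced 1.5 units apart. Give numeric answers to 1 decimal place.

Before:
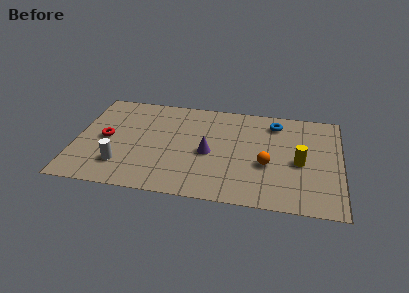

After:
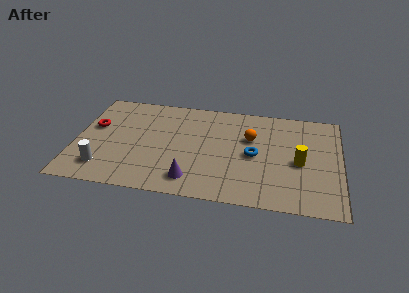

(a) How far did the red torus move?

1.0

The red torus was near (1.4, 3.6) before and (0.8, 4.4) after, so it travelled √(0.6² + 0.8²) ≈ 1.0 units.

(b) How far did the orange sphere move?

2.0

From (8.9, 2.9) to (8.1, 4.7), the orange sphere covered √(0.8² + 1.8²) ≈ 2.0 units.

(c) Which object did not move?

the yellow cylinder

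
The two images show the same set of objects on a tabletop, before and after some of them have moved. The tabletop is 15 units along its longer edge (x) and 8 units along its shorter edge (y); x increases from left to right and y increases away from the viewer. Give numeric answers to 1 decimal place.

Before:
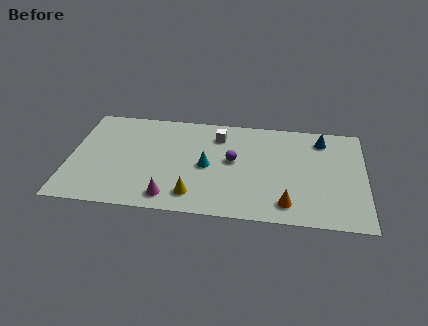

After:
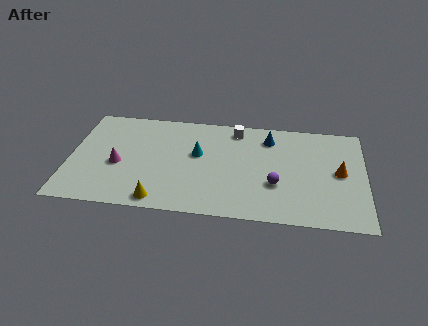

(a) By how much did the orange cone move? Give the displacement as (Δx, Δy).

(2.6, 2.7)

From the two frames, the orange cone sits at roughly (11.1, 1.4) before and (13.7, 4.1) after.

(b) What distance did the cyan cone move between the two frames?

1.0

From (7.0, 3.8) to (6.5, 4.7), the cyan cone covered √(0.5² + 0.9²) ≈ 1.0 units.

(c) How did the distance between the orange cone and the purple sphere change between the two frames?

-0.6

The distance was about 4.1 in the first image and 3.5 in the second, so they moved 0.6 units closer together.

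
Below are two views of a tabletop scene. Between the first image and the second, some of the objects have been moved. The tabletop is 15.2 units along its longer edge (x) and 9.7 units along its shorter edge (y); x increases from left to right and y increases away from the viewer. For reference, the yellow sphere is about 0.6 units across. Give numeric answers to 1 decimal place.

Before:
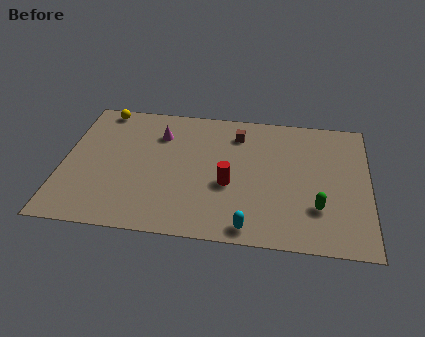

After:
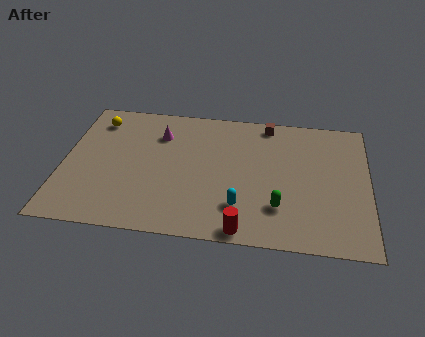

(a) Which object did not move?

the magenta cone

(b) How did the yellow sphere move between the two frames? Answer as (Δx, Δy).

(-0.2, -0.9)

The yellow sphere started near (1.7, 8.8) and ended near (1.5, 7.9).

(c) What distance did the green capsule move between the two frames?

1.9

From (12.7, 2.8) to (10.8, 2.6), the green capsule covered √(1.9² + 0.2²) ≈ 1.9 units.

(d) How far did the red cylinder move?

3.2

The red cylinder was near (8.3, 3.9) before and (9.1, 0.8) after, so it travelled √(0.8² + 3.1²) ≈ 3.2 units.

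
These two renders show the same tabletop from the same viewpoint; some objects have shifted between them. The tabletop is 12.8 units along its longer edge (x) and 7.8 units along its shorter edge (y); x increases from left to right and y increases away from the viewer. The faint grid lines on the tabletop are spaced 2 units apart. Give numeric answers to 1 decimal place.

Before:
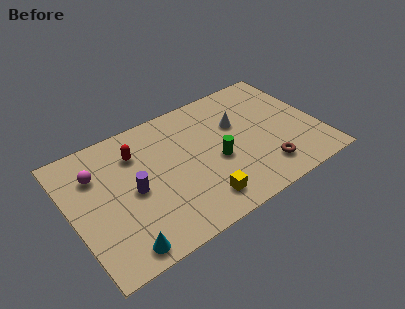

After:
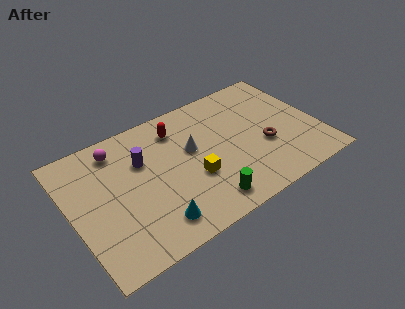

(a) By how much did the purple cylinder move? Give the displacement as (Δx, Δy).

(0.7, 1.5)

The purple cylinder started near (3.1, 3.7) and ended near (3.8, 5.2).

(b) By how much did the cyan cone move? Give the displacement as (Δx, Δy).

(1.8, 0.5)

The cyan cone started near (2.0, 0.9) and ended near (3.8, 1.4).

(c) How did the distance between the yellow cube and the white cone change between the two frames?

-2.7

The distance was about 4.4 in the first image and 1.7 in the second, so they moved 2.7 units closer together.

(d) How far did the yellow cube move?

1.5

The yellow cube was near (6.2, 1.4) before and (6.1, 2.9) after, so it travelled √(0.1² + 1.5²) ≈ 1.5 units.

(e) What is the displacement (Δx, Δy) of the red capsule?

(2.2, 0.4)

From the two frames, the red capsule sits at roughly (3.6, 5.8) before and (5.8, 6.2) after.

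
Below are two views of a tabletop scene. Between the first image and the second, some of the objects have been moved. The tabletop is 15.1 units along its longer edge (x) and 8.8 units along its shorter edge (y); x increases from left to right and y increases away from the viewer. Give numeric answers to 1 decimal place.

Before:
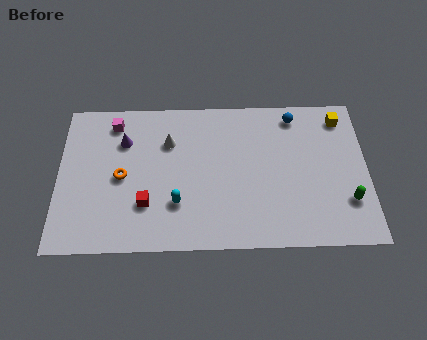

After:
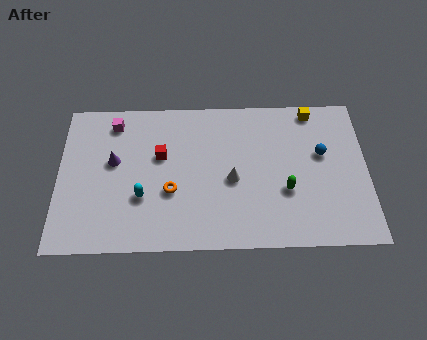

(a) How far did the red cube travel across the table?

2.9

From (4.3, 2.6) to (5.0, 5.4), the red cube covered √(0.7² + 2.8²) ≈ 2.9 units.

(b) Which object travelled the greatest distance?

the white cone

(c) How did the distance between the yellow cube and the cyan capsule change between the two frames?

+0.3

They were about 9.4 units apart before and 9.7 after — 0.3 units further apart.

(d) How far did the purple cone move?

1.3

The purple cone moved from about (3.2, 6.3) to (2.7, 5.1), a distance of √(0.5² + 1.2²) ≈ 1.3.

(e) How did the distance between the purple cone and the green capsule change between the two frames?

-2.9

The distance was about 11.5 in the first image and 8.6 in the second, so they moved 2.9 units closer together.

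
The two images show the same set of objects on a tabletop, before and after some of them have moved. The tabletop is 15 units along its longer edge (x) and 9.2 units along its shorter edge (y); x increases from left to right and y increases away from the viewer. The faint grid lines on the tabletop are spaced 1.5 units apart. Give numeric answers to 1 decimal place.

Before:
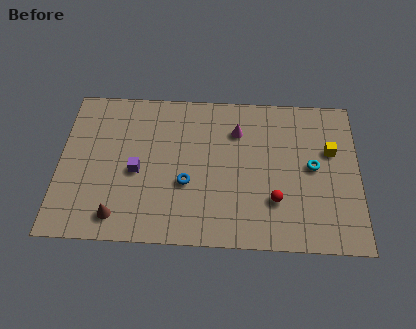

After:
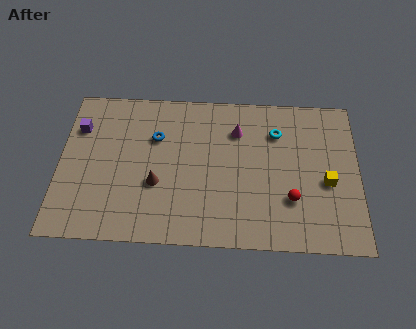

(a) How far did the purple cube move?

3.9

The purple cube was near (3.9, 4.1) before and (0.9, 6.6) after, so it travelled √(3.0² + 2.5²) ≈ 3.9 units.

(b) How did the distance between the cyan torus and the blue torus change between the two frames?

-0.3

They were about 6.4 units apart before and 6.1 after — 0.3 units closer together.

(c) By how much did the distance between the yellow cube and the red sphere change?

-2.1

Before: roughly 4.2 units apart; after: 2.1. That's 2.1 units closer together.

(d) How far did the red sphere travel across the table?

0.8

The red sphere was near (10.8, 2.7) before and (11.6, 2.8) after, so it travelled √(0.8² + 0.1²) ≈ 0.8 units.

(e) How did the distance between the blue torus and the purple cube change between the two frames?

+1.3

Before: roughly 2.6 units apart; after: 3.9. That's 1.3 units further apart.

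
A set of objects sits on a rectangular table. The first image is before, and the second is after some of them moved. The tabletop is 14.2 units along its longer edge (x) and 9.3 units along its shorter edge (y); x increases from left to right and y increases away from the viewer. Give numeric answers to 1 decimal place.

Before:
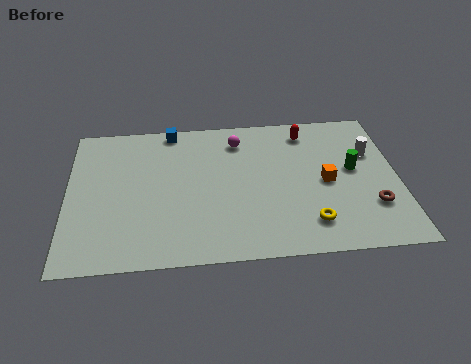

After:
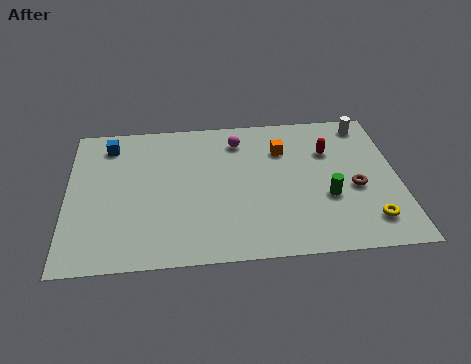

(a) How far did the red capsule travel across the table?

1.7

The red capsule moved from about (10.4, 7.8) to (11.3, 6.4), a distance of √(0.9² + 1.4²) ≈ 1.7.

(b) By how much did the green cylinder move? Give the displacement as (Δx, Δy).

(-1.2, -1.7)

From the two frames, the green cylinder sits at roughly (12.3, 5.1) before and (11.1, 3.4) after.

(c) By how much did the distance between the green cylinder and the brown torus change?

-1.2

The distance was about 2.5 in the first image and 1.3 in the second, so they moved 1.2 units closer together.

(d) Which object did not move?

the magenta sphere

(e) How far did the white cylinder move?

2.0

The white cylinder was near (13.1, 6.1) before and (13.0, 8.1) after, so it travelled √(0.1² + 2.0²) ≈ 2.0 units.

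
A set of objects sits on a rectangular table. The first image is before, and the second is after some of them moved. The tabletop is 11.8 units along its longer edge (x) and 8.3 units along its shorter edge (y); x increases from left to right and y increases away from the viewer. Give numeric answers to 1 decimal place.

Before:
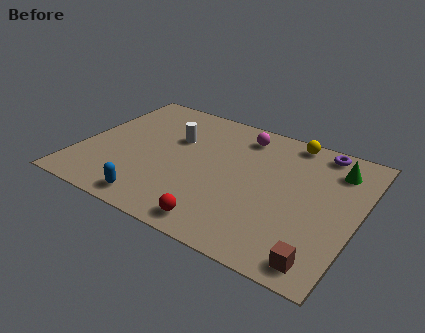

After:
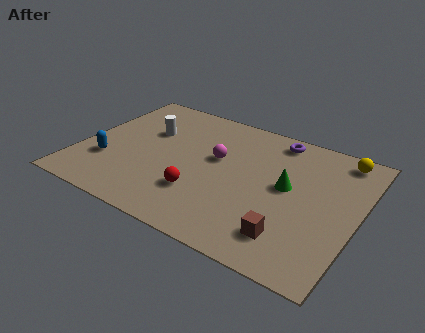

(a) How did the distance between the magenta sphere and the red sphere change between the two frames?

-3.4

They were about 5.9 units apart before and 2.5 after — 3.4 units closer together.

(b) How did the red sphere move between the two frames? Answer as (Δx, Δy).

(-1.1, 1.4)

The red sphere was at about (6.5, 1.0) and moved to about (5.4, 2.4).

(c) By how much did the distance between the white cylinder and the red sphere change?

-1.1

They were about 5.2 units apart before and 4.1 after — 1.1 units closer together.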